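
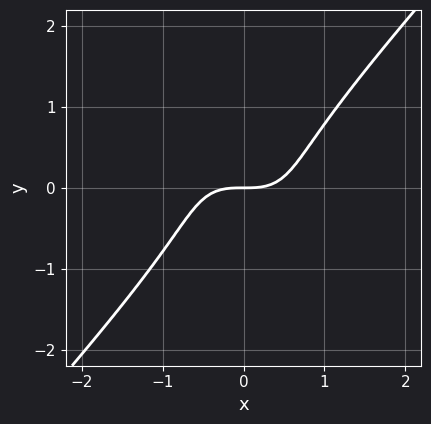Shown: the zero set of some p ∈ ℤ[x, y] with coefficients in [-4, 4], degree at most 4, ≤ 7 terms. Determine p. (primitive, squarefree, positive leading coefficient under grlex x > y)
(a) The degree is 3 — a generic line meets the curve in up to 3 points.
(b) Reading off the gridlines: it meets the x-axis at x = 0 (among the integer gridlines); it crosses the y-axis at the gridline y = 0.
(c) Solving for integer coefficients yields p as stated.

3*x^3 + 2*x^2*y - 2*x*y^2 - 2*y^3 - 3*y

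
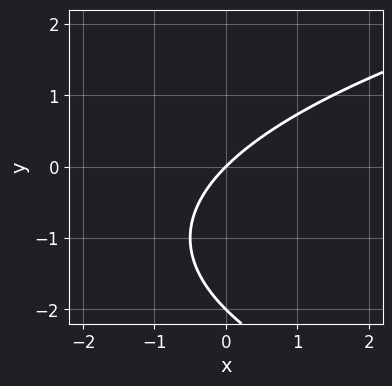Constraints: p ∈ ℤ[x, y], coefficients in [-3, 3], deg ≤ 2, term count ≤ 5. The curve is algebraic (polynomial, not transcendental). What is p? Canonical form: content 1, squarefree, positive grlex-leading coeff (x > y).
(a) Degree: a generic line meets the curve in up to 2 points, so deg p = 2.
(b) From the visible intercepts: one x-axis crossing is at x = 0; among the integer gridlines, it crosses the y-axis at y ∈ {-2, 0}.
(c) Putting this together gives p.

y^2 - 2*x + 2*y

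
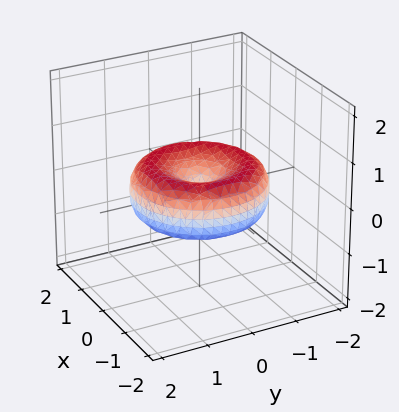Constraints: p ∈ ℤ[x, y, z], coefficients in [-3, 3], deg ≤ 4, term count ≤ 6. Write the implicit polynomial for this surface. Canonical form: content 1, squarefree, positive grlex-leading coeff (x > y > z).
x^4 + 2*x^2*y^2 + y^4 - 2*x^2 - 2*y^2 + 3*z^2

Degree: the shape is more complex than any degree-3 surface, so deg p = 4.
Symmetry: the z-axis is an axis of rotation, so x and y enter only as x² + y².
Reading off the gridlines: a circular section at z = 0 has radius between 1 and 2; it crosses the y-axis at the gridline y = 0; it meets the z-axis at z = 0 (among the integer gridlines).
The integer polynomial consistent with all of this is the stated p.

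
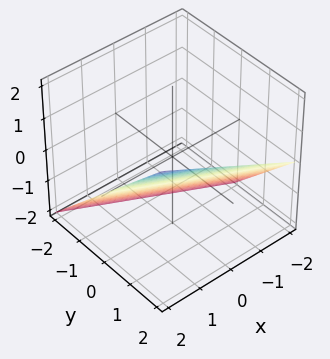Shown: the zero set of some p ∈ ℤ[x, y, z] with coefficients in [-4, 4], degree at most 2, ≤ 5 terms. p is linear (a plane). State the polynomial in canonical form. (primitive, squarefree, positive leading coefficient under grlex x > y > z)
Degree: the surface is flat (a plane), so deg p = 1.
From the axis intercepts and sections: it meets the y-axis at y = 1 (among the integer gridlines); one z-axis crossing is at z = -1; it meets the x-axis at x = 2 (among the integer gridlines).
Matching integer coefficients to the picture gives p.

x + 2*y - 2*z - 2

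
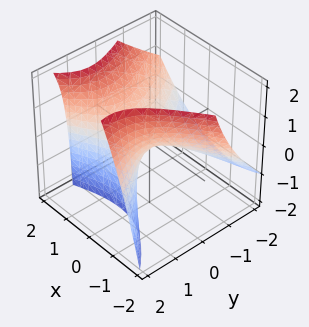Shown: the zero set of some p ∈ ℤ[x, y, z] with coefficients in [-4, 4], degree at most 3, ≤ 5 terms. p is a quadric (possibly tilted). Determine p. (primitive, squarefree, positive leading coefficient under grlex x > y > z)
2*x^2 - 2*x*y - 2*y^2 + 3*y*z - 3*z

1. The degree is 2 — a generic line meets the surface in up to 2 points.
2. Observable constraints: it crosses the y-axis at the gridline y = 0; one z-axis crossing is at z = 0.
3. Matching integer coefficients to the picture gives p.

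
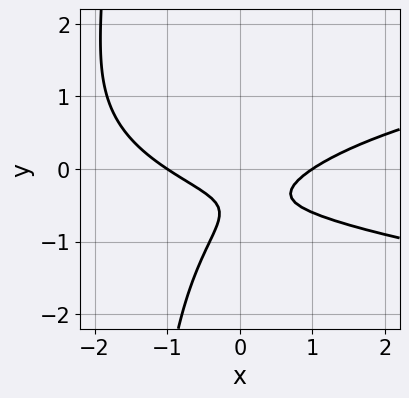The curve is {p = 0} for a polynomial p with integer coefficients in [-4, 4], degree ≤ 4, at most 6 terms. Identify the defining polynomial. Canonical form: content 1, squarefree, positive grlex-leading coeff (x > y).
(a) deg p = 3.
(b) From the axis intercepts and sections: it misses every integer gridline on the y-axis; among the integer gridlines, it crosses the x-axis at x ∈ {-1, 1}.
(c) Together with the visible shape, these determine p as stated.

2*x*y^2 - x^2 + 3*y^2 + 3*y + 1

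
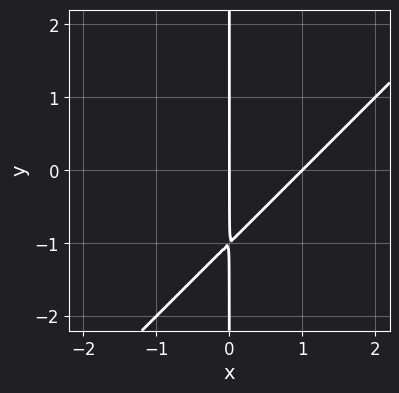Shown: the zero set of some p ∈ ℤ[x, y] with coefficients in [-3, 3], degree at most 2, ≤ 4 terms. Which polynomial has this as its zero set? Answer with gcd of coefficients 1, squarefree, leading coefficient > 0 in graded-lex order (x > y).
The degree is 2 — no degree-1 curve has this shape.
Observable constraints: the x-axis gridline crossings are at x ∈ {0, 1}; the visible y-axis segment lies entirely on the curve.
Together with the visible shape, these determine p as stated.

x^2 - x*y - x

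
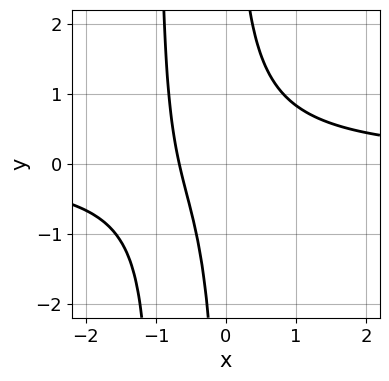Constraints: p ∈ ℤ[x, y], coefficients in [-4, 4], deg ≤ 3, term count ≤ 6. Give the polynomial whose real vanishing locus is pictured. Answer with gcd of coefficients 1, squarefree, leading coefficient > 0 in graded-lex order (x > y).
3*x^2*y + 3*x*y - 3*x - 2

1. deg p = 3. No degree-2 curve has this shape.
2. From the axis intercepts and sections: no y-intercept at any integer in the box.
3. Matching integer coefficients to the picture gives p.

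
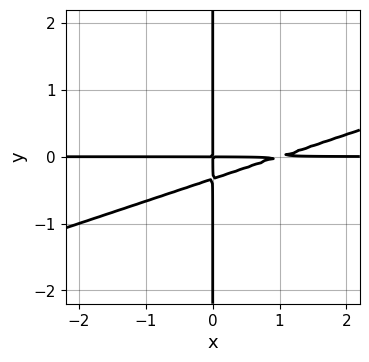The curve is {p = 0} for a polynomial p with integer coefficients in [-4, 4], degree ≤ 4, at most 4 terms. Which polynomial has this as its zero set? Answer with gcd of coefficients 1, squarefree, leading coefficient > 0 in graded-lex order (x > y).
First, the degree is 3 — a generic line meets the curve in up to 3 points.
Then, reading off the gridlines: the visible y-axis segment lies entirely on the curve; every point of the x-axis in the box is on the curve.
Finally, assembling these constraints gives the stated polynomial.

x^2*y - 3*x*y^2 - x*y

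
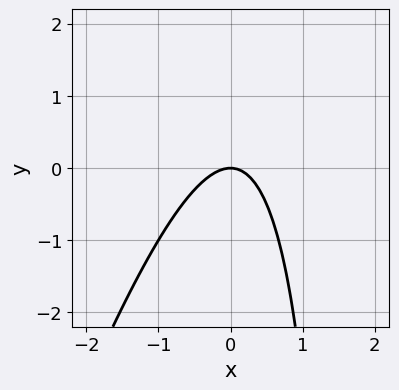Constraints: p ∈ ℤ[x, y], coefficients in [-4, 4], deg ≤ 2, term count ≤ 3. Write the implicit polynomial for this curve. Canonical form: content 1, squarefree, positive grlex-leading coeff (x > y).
3*x^2 - x*y + 2*y

Degree: a generic line meets the curve in up to 2 points, so deg p = 2.
From the axis intercepts and sections: one y-axis crossing is at y = 0; it meets the x-axis at x = 0 (among the integer gridlines).
The integer polynomial consistent with all of this is the stated p.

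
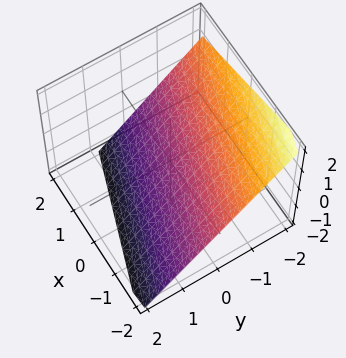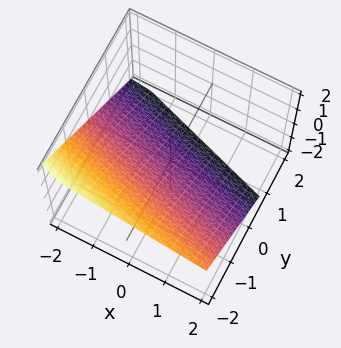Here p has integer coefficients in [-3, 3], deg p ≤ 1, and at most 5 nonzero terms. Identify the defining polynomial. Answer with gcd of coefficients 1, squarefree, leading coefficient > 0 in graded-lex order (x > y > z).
(a) deg p = 1. The surface is flat (a plane).
(b) From the axis intercepts and sections: it crosses the x-axis at the gridline x = -2.
(c) Fitting integer coefficients to these (and the overall shape) gives p.

x + 3*y + 3*z + 2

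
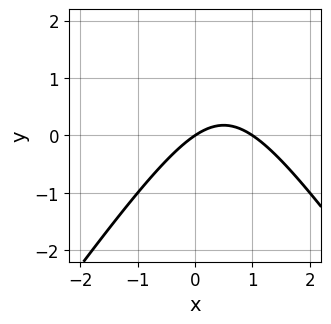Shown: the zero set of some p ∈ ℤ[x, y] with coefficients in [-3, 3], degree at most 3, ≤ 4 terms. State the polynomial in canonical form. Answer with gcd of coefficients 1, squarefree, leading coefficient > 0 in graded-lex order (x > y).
2*x^2 - y^2 - 2*x + 3*y

(a) Degree: the shape is more complex than any degree-1 curve, so deg p = 2.
(b) Observable constraints: it meets the y-axis at y = 0 (among the integer gridlines); the x-axis gridline crossings are at x ∈ {0, 1}.
(c) Together with the visible shape, these determine p as stated.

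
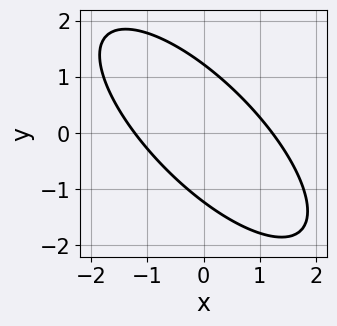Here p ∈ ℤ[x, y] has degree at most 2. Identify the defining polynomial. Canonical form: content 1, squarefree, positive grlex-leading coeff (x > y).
(a) The degree is 2 — the shape is more complex than any degree-1 curve.
(b) Solving for integer coefficients yields p as stated.

2*x^2 + 3*x*y + 2*y^2 - 3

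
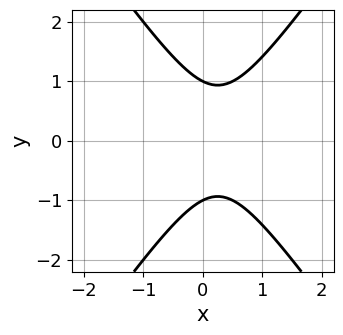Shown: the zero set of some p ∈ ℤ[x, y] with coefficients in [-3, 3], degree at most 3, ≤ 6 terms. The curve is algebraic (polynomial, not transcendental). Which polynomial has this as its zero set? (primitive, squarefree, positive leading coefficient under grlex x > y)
1. The degree is 2 — the shape is more complex than any degree-1 curve.
2. Symmetries: it's symmetric under y → −y, forcing even powers of y.
3. Against the integer gridlines: no x-intercept at any integer in the box; the y-axis gridline crossings are at y ∈ {-1, 1}.
4. Fitting integer coefficients to these (and the overall shape) gives p.

2*x^2 - y^2 - x + 1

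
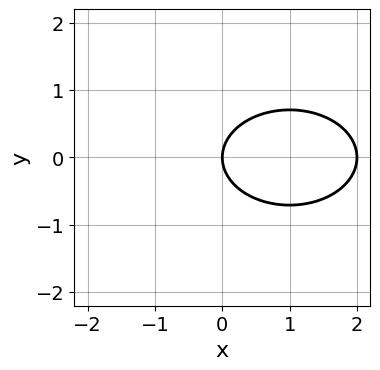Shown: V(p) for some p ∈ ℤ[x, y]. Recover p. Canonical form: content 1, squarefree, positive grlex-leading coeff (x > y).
x^2 + 2*y^2 - 2*x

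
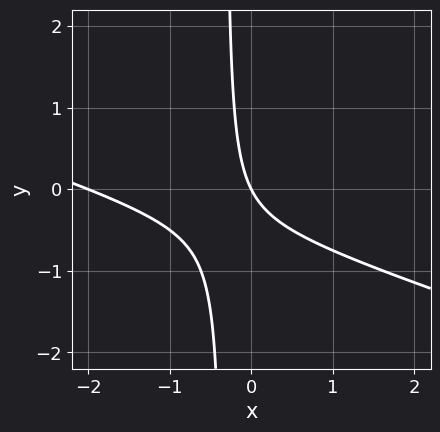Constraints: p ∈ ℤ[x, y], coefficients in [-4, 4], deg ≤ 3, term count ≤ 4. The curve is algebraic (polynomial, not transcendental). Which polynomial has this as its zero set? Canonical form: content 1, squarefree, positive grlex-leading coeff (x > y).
x^2 + 3*x*y + 2*x + y

1. deg p = 2. A generic line meets the curve in up to 2 points.
2. Observable constraints: the x-axis gridline crossings are at x ∈ {-2, 0}; one y-axis crossing is at y = 0.
3. Putting this together gives p.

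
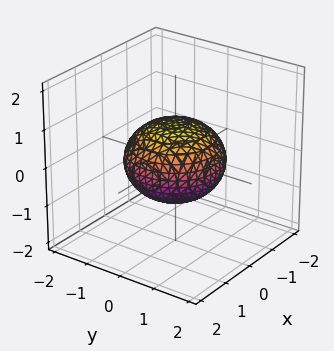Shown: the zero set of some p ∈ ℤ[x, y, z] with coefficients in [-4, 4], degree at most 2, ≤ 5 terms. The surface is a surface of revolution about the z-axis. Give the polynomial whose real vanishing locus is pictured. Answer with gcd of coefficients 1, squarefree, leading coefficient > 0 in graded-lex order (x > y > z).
2*x^2 + 2*y^2 + 3*z^2 - 3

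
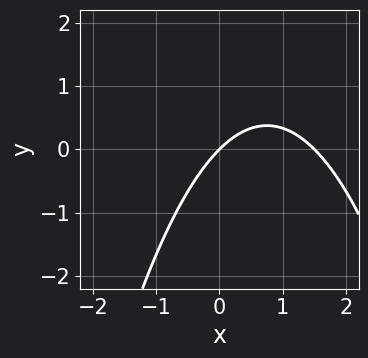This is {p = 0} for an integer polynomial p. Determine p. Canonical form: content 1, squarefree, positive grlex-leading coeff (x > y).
First, deg p = 2. A generic line meets the curve in up to 2 points.
Then, against the integer gridlines: it meets the x-axis at x = 0 (among the integer gridlines); one y-axis crossing is at y = 0.
Finally, the integer polynomial consistent with all of this is the stated p.

2*x^2 - 3*x + 3*y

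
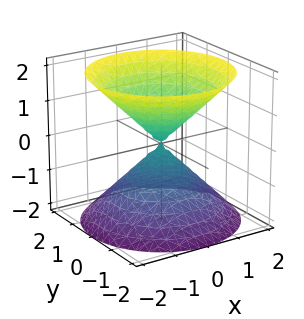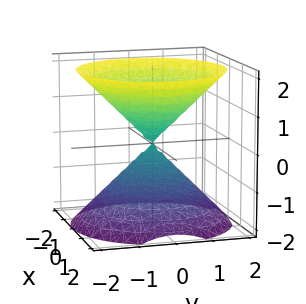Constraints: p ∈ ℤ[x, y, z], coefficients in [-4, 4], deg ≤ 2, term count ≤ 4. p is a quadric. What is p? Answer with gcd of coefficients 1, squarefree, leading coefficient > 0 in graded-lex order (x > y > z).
I count 2 distinct pieces.
deg p = 2.
Symmetries: mirror symmetry z ↦ −z ⇒ only even powers of z; every cross-section ⟂ z is a circle, so x, y appear only via x² + y².
From the axis intercepts and sections: one z-axis crossing is at z = 0; it crosses the y-axis at the gridline y = 0; a circular section at z = 1 has radius exactly 1.
Solving for integer coefficients yields p as stated.

x^2 + y^2 - z^2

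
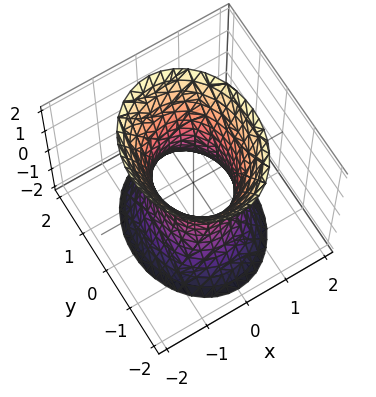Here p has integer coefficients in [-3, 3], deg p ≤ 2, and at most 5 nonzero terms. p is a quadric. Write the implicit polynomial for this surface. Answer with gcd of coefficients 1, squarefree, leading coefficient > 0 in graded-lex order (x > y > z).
(a) The degree is 2 — an hourglass — one-sheet hyperboloid; a quadric.
(b) Symmetries: it's symmetric under y → −y, forcing even powers of y; mirror symmetry x ↦ −x ⇒ only even powers of x; it's symmetric under z → −z, forcing even powers of z.
(c) From the axis intercepts and sections: the y-axis gridline crossings are at y ∈ {-1, 1}; the surface avoids every integer z-axis point in the box.
(d) Putting this together gives p.

3*x^2 + 2*y^2 - z^2 - 2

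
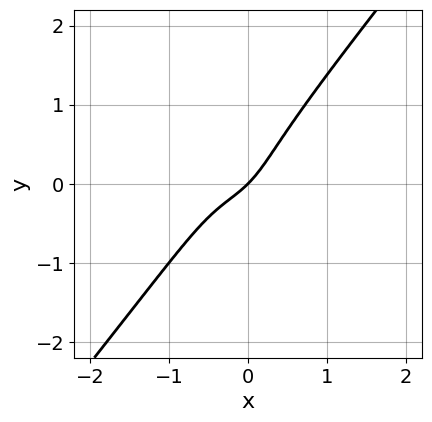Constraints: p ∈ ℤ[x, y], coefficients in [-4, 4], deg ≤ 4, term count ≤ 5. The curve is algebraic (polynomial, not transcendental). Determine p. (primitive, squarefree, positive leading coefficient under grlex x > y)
2*x^3 - y^3 + x^2 + x - y

First, the degree is 3 — a generic line meets the curve in up to 3 points.
Next, reading off the gridlines: it crosses the y-axis at the gridline y = 0; it meets the x-axis at x = 0 (among the integer gridlines).
Finally, assembling these constraints gives the stated polynomial.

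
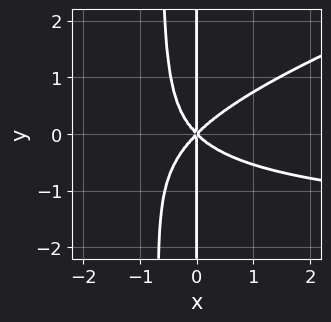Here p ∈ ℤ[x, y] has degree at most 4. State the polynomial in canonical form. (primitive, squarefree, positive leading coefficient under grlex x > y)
The degree is 4 — no degree-3 curve has this shape.
Observable constraints: the visible y-axis segment lies entirely on the curve; it meets the x-axis at x = 0 (among the integer gridlines).
Together with the visible shape, these determine p as stated.

x^3*y - 3*x^2*y^2 + 2*x^3 - 2*x*y^2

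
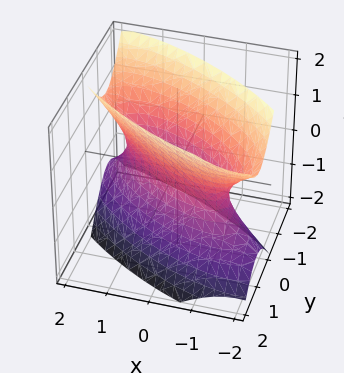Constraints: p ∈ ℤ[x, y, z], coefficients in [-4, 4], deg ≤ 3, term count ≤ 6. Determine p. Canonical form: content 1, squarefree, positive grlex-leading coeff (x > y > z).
x^2 + 2*x*y + 2*y^2 - z^2 - 1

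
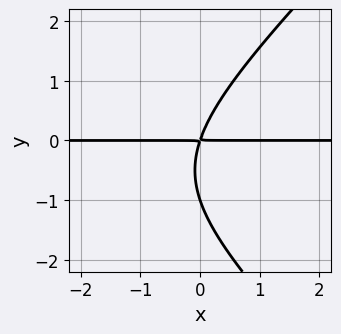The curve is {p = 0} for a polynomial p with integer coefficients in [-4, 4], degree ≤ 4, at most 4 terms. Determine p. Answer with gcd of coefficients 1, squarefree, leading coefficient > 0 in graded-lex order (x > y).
1. deg p = 3.
2. Checking where it meets the axes: every point of the x-axis in the box is on the curve; it meets the y-axis at y = -1 (among the integer gridlines).
3. Assembling these constraints gives the stated polynomial.

x^2*y - y^3 + 3*x*y - y^2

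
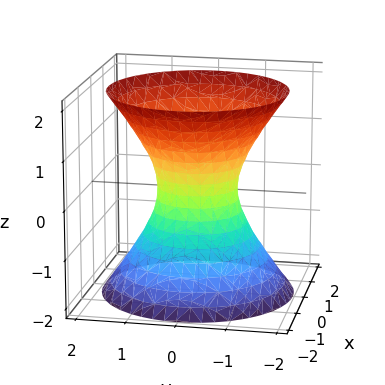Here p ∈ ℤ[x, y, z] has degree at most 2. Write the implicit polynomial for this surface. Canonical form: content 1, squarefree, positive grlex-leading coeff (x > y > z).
3*x^2 + 3*y^2 - 2*z^2 - 2

First, degree: an hourglass — one-sheet hyperboloid; a quadric, so deg p = 2.
Next, symmetries: the z ↦ −z reflection is a symmetry, so z appears only in even powers; rotational symmetry about the z-axis ⇒ p depends on x, y only through x² + y².
Then, reading off the gridlines: a circular section at z = -1 has radius between 1 and 2; it misses every integer gridline on the z-axis.
Finally, together with the visible shape, these determine p as stated.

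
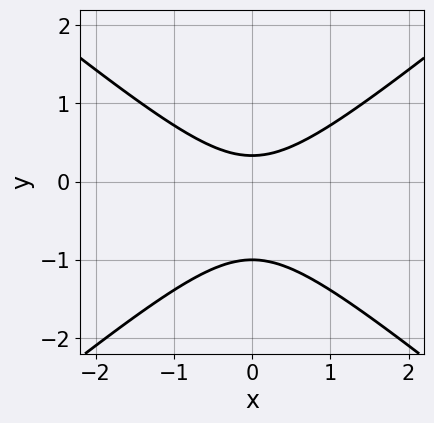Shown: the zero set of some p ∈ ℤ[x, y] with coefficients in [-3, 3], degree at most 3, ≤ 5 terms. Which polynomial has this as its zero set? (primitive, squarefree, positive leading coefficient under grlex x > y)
2*x^2 - 3*y^2 - 2*y + 1

(a) Degree: the shape is more complex than any degree-1 curve, so deg p = 2.
(b) Symmetries: mirror symmetry x ↦ −x ⇒ only even powers of x.
(c) Reading off the gridlines: it crosses the y-axis at the gridline y = -1; no x-intercept at any integer in the box.
(d) Assembling these constraints gives the stated polynomial.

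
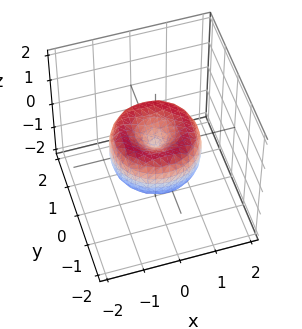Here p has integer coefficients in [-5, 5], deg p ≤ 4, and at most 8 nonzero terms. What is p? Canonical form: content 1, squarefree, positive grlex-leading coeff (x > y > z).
deg p = 4. A generic line meets the surface in up to 4 points.
By symmetry, every cross-section ⟂ z is a circle, so x, y appear only via x² + y².
Reading off the gridlines: it crosses the x-axis at the gridline x = 0; it meets the y-axis at y = 0 (among the integer gridlines); a circular section at z = 0 has radius between 1 and 2; it crosses the z-axis at the gridline z = 0.
The integer polynomial consistent with all of this is the stated p.

2*x^4 + 4*x^2*y^2 + 2*y^4 - 3*x^2 - 3*y^2 + 2*z^2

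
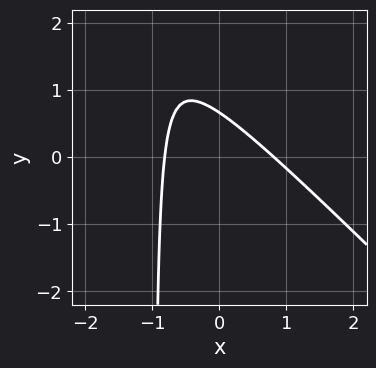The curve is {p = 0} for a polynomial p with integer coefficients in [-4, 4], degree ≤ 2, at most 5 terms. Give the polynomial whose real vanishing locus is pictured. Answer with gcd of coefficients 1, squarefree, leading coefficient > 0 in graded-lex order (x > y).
(a) The degree is 2 — no degree-1 curve has this shape.
(b) Matching integer coefficients to the picture gives p.

3*x^2 + 3*x*y + 3*y - 2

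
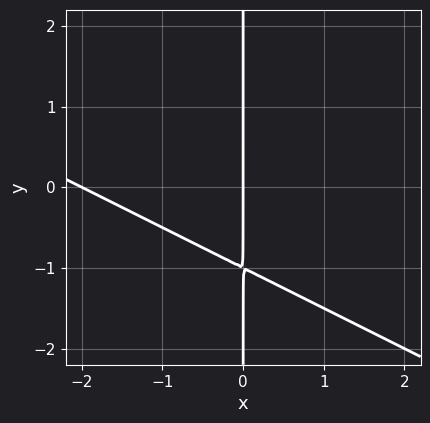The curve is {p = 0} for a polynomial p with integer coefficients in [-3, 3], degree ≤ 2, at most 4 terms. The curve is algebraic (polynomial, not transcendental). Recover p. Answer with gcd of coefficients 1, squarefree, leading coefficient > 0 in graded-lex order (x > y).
x^2 + 2*x*y + 2*x

(a) Degree: no degree-1 curve has this shape, so deg p = 2.
(b) Against the integer gridlines: the visible y-axis segment lies entirely on the curve; among the integer gridlines, it crosses the x-axis at x ∈ {-2, 0}.
(c) Putting this together gives p.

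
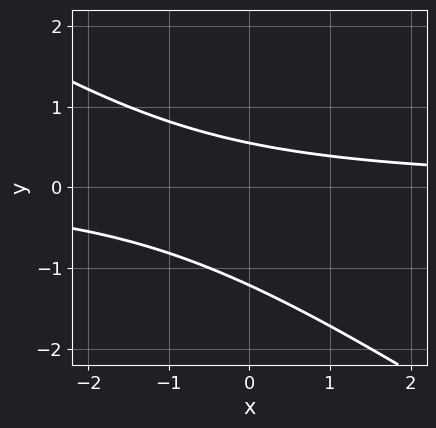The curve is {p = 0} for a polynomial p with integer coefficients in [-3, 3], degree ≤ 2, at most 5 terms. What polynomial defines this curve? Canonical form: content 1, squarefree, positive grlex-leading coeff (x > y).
2*x*y + 3*y^2 + 2*y - 2

First, degree: the shape is more complex than any degree-1 curve, so deg p = 2.
Then, against the integer gridlines: no x-intercept at any integer in the box.
Finally, together with the visible shape, these determine p as stated.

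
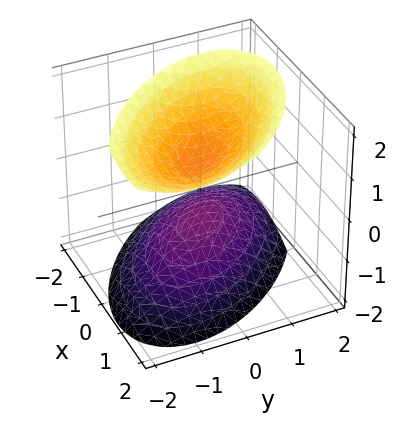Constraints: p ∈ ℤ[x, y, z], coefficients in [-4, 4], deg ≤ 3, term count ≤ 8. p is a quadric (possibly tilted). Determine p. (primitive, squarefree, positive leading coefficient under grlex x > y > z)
3*x^2 + 3*x*y - x*z + 3*y^2 - 3*z^2 + 2

1. There are 2 components. They look like related sheets of one shape, so recover p as a whole.
2. The degree is 2 — no degree-1 surface has this shape.
3. Checking where it meets the axes: it misses every integer gridline on the y-axis; no x-intercept at any integer in the box.
4. Solving for integer coefficients yields p as stated.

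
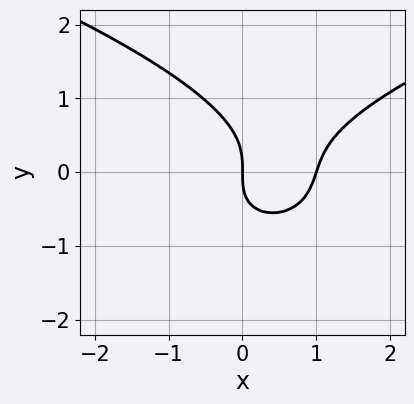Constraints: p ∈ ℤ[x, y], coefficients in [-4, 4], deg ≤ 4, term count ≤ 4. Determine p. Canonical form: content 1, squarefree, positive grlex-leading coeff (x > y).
3*y^3 - 3*x^2 + x*y + 3*x

First, the degree is 3 — no degree-2 curve has this shape.
Next, from the visible intercepts: among the integer gridlines, it crosses the x-axis at x ∈ {0, 1}; it crosses the y-axis at the gridline y = 0.
Finally, assembling these constraints gives the stated polynomial.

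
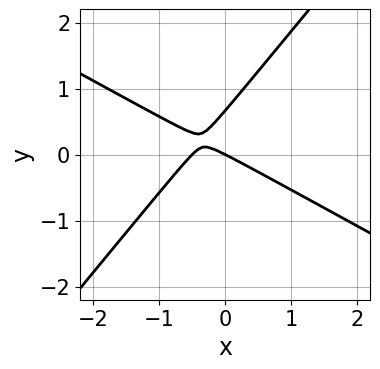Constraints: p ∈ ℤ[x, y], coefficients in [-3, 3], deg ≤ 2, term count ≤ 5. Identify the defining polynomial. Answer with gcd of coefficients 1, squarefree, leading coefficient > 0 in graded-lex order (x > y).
2*x^2 + 2*x*y - 3*y^2 + x + 2*y

(a) The degree is 2 — a generic line meets the curve in up to 2 points.
(b) Observable constraints: it meets the y-axis at y = 0 (among the integer gridlines); it meets the x-axis at x = 0 (among the integer gridlines).
(c) The integer polynomial consistent with all of this is the stated p.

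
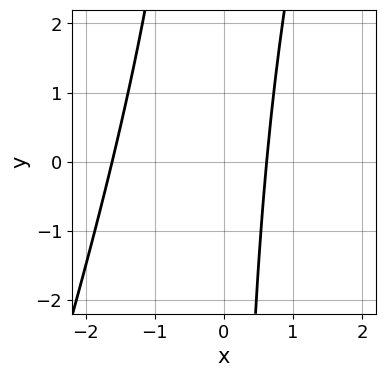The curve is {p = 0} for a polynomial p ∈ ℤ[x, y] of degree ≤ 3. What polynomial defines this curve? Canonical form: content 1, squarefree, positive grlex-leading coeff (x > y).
3*x^2 - x*y + 3*x - 3

First, degree: no degree-1 curve has this shape, so deg p = 2.
Then, from the visible intercepts: the curve avoids every integer y-axis point in the box.
Finally, putting this together gives p.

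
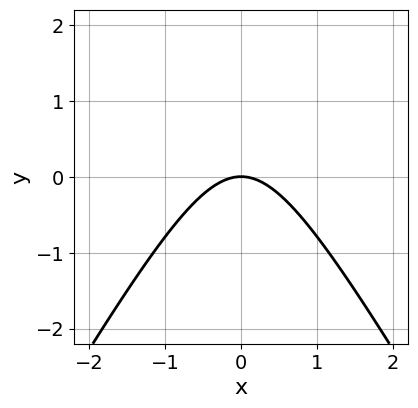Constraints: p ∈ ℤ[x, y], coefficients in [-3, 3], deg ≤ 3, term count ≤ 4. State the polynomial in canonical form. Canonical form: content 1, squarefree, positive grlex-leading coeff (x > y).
1. Degree: no degree-1 curve has this shape, so deg p = 2.
2. Symmetries: mirror symmetry x ↦ −x ⇒ only even powers of x.
3. Observable constraints: it meets the y-axis at y = 0 (among the integer gridlines); it crosses the x-axis at the gridline x = 0.
4. These observations pin down the coefficients.

3*x^2 - y^2 + 3*y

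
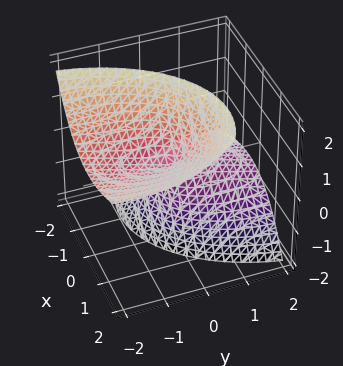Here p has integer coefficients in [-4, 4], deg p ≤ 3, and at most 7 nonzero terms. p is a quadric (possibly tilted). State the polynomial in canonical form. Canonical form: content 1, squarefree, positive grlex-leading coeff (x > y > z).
2*x^2 - 2*x*z + y^2 + 3*y*z - z^2

1. I count 2 distinct pieces. Treating them together as one polynomial.
2. Degree: no degree-1 surface has this shape, so deg p = 2.
3. From the visible intercepts: one z-axis crossing is at z = 0; one x-axis crossing is at x = 0; it meets the y-axis at y = 0 (among the integer gridlines).
4. The integer polynomial consistent with all of this is the stated p.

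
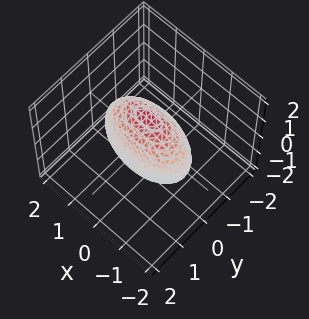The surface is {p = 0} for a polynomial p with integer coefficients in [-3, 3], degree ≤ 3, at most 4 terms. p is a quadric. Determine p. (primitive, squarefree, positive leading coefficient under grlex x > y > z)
x^2 + 3*y^2 + z^2 - 2

First, degree: a closed, bounded, convex surface; a quadric, so deg p = 2.
Then, symmetries: it's symmetric under y → −y, forcing even powers of y; the x ↦ −x reflection is a symmetry, so x appears only in even powers; mirror symmetry z ↦ −z ⇒ only even powers of z.
Finally, putting this together gives p.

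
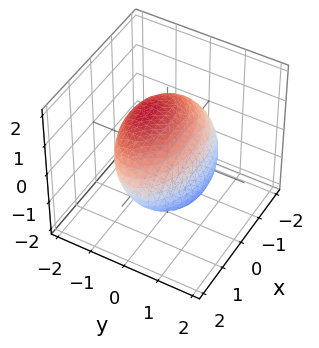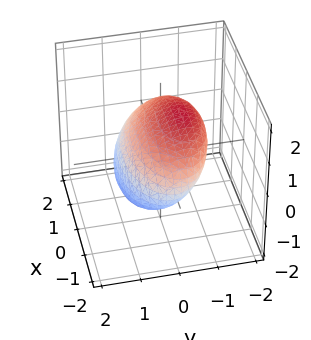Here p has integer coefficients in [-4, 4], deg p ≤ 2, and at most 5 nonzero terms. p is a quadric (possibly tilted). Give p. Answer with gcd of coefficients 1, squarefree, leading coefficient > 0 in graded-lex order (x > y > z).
x^2 + 3*y^2 + 3*y*z + 3*z^2 - 3

(a) deg p = 2. No degree-1 surface has this shape.
(b) Observable constraints: the z-axis gridline crossings are at z ∈ {-1, 1}; the y-axis gridline crossings are at y ∈ {-1, 1}.
(c) Together with the visible shape, these determine p as stated.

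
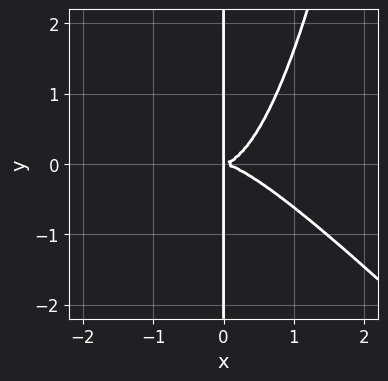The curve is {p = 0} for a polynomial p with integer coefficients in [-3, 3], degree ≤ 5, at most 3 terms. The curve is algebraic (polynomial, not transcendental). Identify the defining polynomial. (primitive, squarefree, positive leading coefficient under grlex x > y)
(a) deg p = 4. No degree-3 curve has this shape.
(b) Observable constraints: the visible y-axis segment lies entirely on the curve.
(c) These observations pin down the coefficients.

x^4 + x^3*y - x*y^2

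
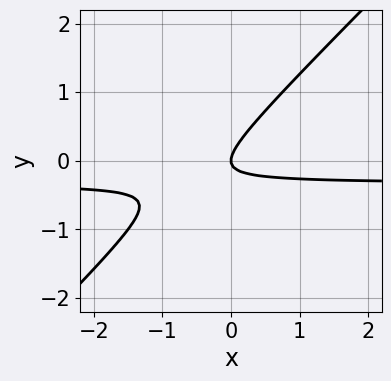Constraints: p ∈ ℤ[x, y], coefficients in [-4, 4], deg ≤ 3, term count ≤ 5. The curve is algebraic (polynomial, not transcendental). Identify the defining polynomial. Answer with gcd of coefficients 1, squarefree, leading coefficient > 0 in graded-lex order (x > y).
3*x*y - 3*y^2 + x

The degree is 2 — no degree-1 curve has this shape.
Against the integer gridlines: it meets the x-axis at x = 0 (among the integer gridlines); it crosses the y-axis at the gridline y = 0.
Solving for integer coefficients yields p as stated.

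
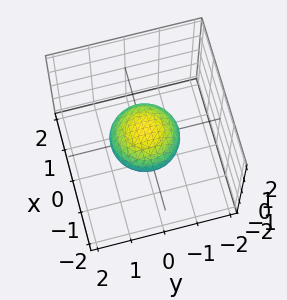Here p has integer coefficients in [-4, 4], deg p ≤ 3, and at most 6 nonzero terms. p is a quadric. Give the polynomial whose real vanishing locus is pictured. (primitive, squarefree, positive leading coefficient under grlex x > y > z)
x^2 + y^2 + 2*z^2 - 1

The degree is 2 — bounded and convex; a quadric.
Symmetries: the z ↦ −z reflection is a symmetry, so z appears only in even powers; rotational symmetry about the z-axis ⇒ p depends on x, y only through x² + y².
Checking where it meets the axes: the x-axis gridline crossings are at x ∈ {-1, 1}; a circular section at z = 0 has radius exactly 1; among the integer gridlines, it crosses the y-axis at y ∈ {-1, 1}.
The integer polynomial consistent with all of this is the stated p.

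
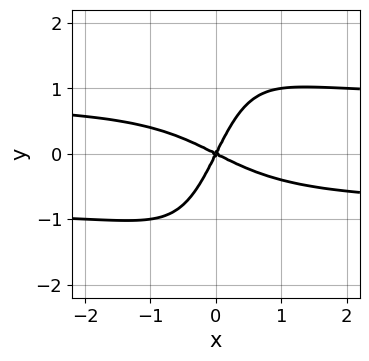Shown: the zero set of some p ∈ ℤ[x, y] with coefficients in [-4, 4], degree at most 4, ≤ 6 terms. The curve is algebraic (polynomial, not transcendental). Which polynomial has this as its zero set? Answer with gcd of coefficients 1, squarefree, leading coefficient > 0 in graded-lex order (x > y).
1. deg p = 4. No degree-3 curve has this shape.
2. Reading off the gridlines: one x-axis crossing is at x = 0; one y-axis crossing is at y = 0.
3. Together with the visible shape, these determine p as stated.

3*x^2*y^2 - 2*x^2 - 3*x*y + 2*y^2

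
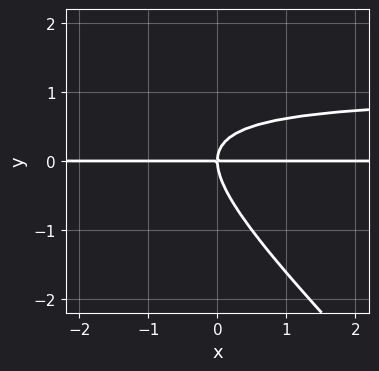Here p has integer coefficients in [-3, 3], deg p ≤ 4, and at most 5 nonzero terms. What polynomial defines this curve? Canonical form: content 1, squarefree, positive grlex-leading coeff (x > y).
1. Degree: the shape is more complex than any degree-2 curve, so deg p = 3.
2. Reading off the gridlines: the visible x-axis segment lies entirely on the curve; it meets the y-axis at y = 0 (among the integer gridlines).
3. Matching integer coefficients to the picture gives p.

x*y^2 + y^3 - x*y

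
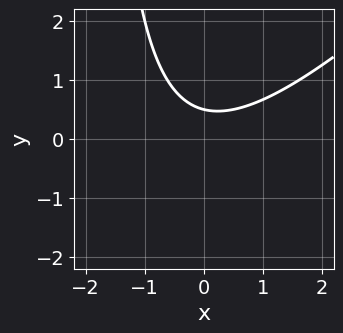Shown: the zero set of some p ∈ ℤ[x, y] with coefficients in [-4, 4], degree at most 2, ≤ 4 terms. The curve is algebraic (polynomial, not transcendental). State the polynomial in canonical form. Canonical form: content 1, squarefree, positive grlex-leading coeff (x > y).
(a) Degree: no degree-1 curve has this shape, so deg p = 2.
(b) Checking where it meets the axes: it misses every integer gridline on the x-axis.
(c) Assembling these constraints gives the stated polynomial.

x^2 - x*y - 2*y + 1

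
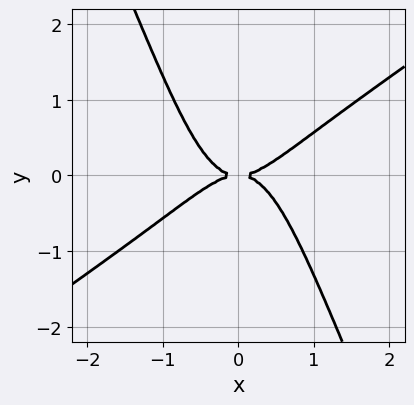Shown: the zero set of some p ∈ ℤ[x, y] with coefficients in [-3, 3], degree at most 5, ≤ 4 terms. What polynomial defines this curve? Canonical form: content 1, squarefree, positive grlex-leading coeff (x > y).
3*x^4 - 3*x^3*y - 2*x^2*y^2 - 2*y^2

The degree is 4 — no degree-3 curve has this shape.
From the axis intercepts and sections: one x-axis crossing is at x = 0; it meets the y-axis at y = 0 (among the integer gridlines).
Assembling these constraints gives the stated polynomial.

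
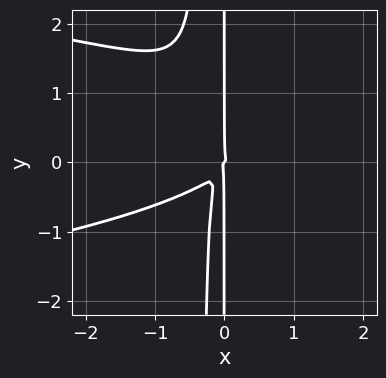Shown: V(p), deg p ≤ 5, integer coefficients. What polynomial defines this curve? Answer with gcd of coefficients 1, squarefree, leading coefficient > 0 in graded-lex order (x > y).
3*x^2*y^2 + 2*x^3 - 2*x^2*y + x*y^2

(a) deg p = 4. The shape is more complex than any degree-3 curve.
(b) Reading off the gridlines: one x-axis crossing is at x = 0; the visible y-axis segment lies entirely on the curve.
(c) Assembling these constraints gives the stated polynomial.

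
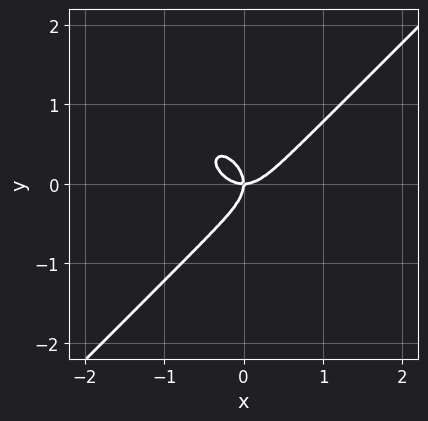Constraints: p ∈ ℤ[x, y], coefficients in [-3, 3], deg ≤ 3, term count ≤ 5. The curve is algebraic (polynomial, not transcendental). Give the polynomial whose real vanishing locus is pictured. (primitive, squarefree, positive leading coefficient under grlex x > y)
3*x^3 - 3*y^3 - 2*x*y

(a) The degree is 3 — a generic line meets the curve in up to 3 points.
(b) Reading off the gridlines: one y-axis crossing is at y = 0; it meets the x-axis at x = 0 (among the integer gridlines).
(c) Fitting integer coefficients to these (and the overall shape) gives p.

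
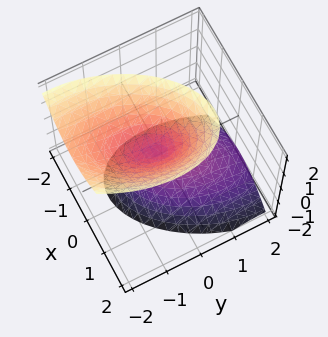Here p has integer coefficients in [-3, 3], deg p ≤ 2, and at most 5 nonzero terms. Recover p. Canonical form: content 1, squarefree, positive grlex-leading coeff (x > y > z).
2*x^2 - x*y + y^2 + y*z - z^2

There are 2 components. They look like related sheets of one shape, so recover p as a whole.
Degree: no degree-1 surface has this shape, so deg p = 2.
Against the integer gridlines: one y-axis crossing is at y = 0; it crosses the x-axis at the gridline x = 0.
Together with the visible shape, these determine p as stated.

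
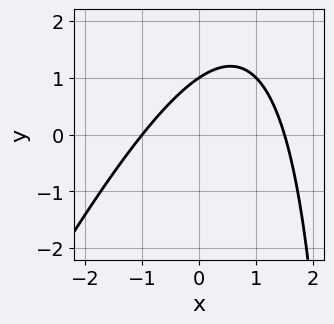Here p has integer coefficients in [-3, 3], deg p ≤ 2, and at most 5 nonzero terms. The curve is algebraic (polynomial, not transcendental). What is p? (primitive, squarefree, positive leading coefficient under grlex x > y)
2*x^2 - x*y - x + 3*y - 3

1. The degree is 2 — a generic line meets the curve in up to 2 points.
2. From the visible intercepts: it meets the x-axis at x = -1 (among the integer gridlines); one y-axis crossing is at y = 1.
3. Assembling these constraints gives the stated polynomial.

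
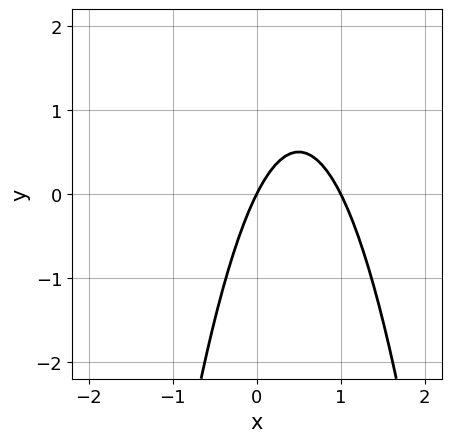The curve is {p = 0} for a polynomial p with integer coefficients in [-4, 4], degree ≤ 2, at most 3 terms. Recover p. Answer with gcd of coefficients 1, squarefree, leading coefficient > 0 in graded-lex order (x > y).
(a) deg p = 2. No degree-1 curve has this shape.
(b) Checking where it meets the axes: it crosses the y-axis at the gridline y = 0; among the integer gridlines, it crosses the x-axis at x ∈ {0, 1}.
(c) These observations pin down the coefficients.

2*x^2 - 2*x + y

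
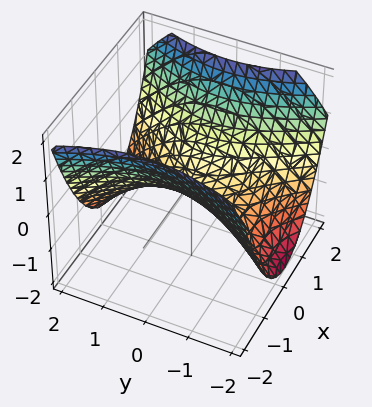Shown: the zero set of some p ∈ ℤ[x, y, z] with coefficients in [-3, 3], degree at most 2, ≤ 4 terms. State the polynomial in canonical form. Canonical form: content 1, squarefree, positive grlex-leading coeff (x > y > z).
1. deg p = 2.
2. Symmetries: mirror symmetry x ↦ −x ⇒ only even powers of x; the y ↦ −y reflection is a symmetry, so y appears only in even powers.
3. Reading off the gridlines: one x-axis crossing is at x = 0; it crosses the y-axis at the gridline y = 0; one z-axis crossing is at z = 0.
4. Solving for integer coefficients yields p as stated.

2*x^2 - y^2 - 3*z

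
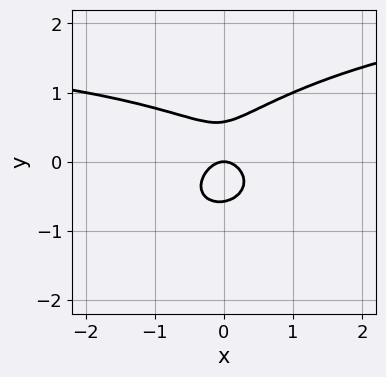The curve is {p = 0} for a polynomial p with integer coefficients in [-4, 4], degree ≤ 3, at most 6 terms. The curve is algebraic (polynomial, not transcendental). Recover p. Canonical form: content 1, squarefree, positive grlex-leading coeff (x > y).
x^2*y - x*y^2 + 3*y^3 - 2*x^2 - y

The degree is 3 — no degree-2 curve has this shape.
Against the integer gridlines: one x-axis crossing is at x = 0; it crosses the y-axis at the gridline y = 0.
Together with the visible shape, these determine p as stated.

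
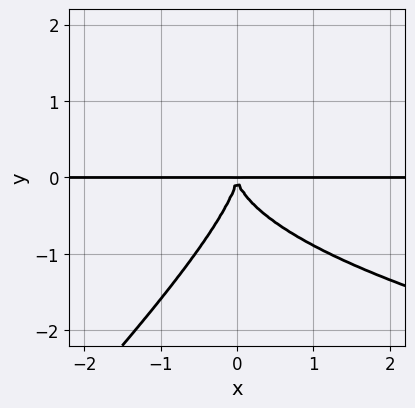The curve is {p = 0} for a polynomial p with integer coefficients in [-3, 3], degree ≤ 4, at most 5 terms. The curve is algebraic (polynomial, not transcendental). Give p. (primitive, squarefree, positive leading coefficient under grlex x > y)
The degree is 4 — no degree-3 curve has this shape.
Against the integer gridlines: every point of the x-axis in the box is on the curve.
Matching integer coefficients to the picture gives p.

2*x*y^3 - 2*y^4 - 3*x^2*y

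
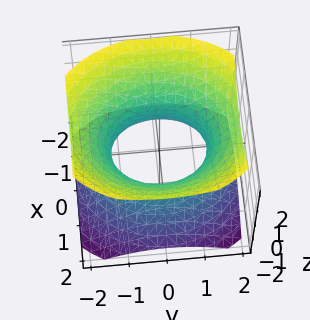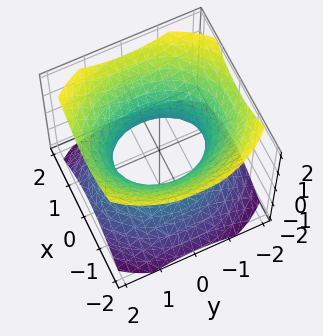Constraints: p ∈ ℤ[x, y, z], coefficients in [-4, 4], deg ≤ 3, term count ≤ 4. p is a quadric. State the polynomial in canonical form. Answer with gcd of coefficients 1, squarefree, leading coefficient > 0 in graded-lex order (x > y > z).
(a) deg p = 2. One connected sheet with a waist; a quadric.
(b) Symmetries: it's symmetric under z → −z, forcing even powers of z; it's symmetric under y → −y, forcing even powers of y; mirror symmetry x ↦ −x ⇒ only even powers of x.
(c) From the axis intercepts and sections: the x-axis gridline crossings are at x ∈ {-1, 1}; it misses every integer gridline on the z-axis.
(d) The integer polynomial consistent with all of this is the stated p.

3*x^2 + 2*y^2 - 3*z^2 - 3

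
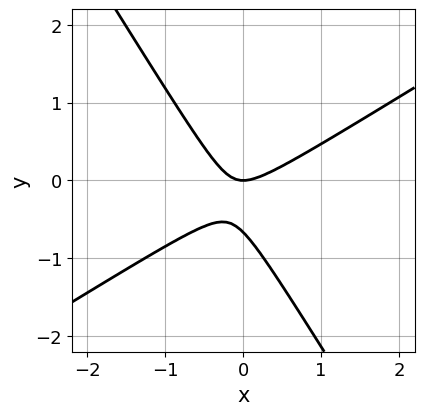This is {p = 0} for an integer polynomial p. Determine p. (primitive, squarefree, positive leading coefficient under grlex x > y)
First, degree: the shape is more complex than any degree-1 curve, so deg p = 2.
Then, from the axis intercepts and sections: it meets the y-axis at y = 0 (among the integer gridlines); one x-axis crossing is at x = 0.
Finally, these observations pin down the coefficients.

3*x^2 - 3*x*y - 3*y^2 - 2*y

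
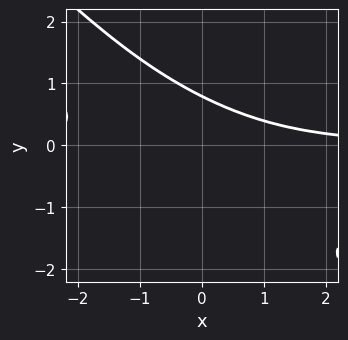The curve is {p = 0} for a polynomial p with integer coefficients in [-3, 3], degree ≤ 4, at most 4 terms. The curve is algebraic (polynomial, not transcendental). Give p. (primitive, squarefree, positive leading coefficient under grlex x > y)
x^2*y + 3*x*y^2 + 2*y^3 - 1

1. The degree is 3 — the shape is more complex than any degree-2 curve.
2. From the visible intercepts: the curve avoids every integer x-axis point in the box.
3. Putting this together gives p.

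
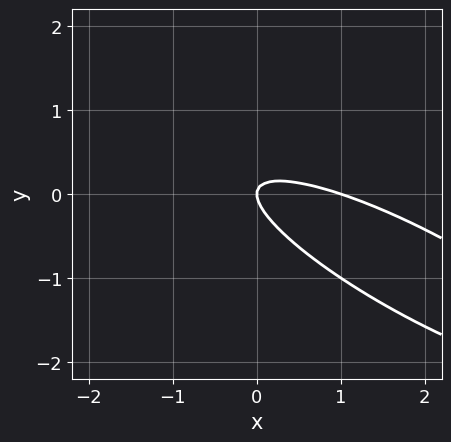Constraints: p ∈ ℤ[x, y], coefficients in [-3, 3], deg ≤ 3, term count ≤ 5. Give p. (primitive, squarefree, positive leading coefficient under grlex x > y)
x^2 + 3*x*y + 3*y^2 - x

(a) Degree: no degree-1 curve has this shape, so deg p = 2.
(b) From the visible intercepts: the x-axis gridline crossings are at x ∈ {0, 1}; it meets the y-axis at y = 0 (among the integer gridlines).
(c) The integer polynomial consistent with all of this is the stated p.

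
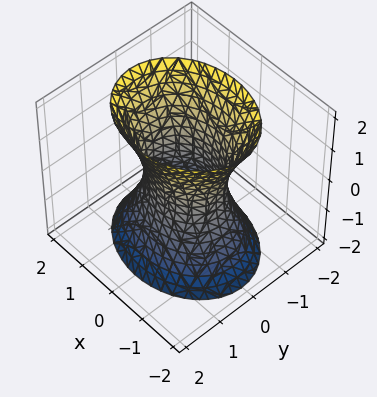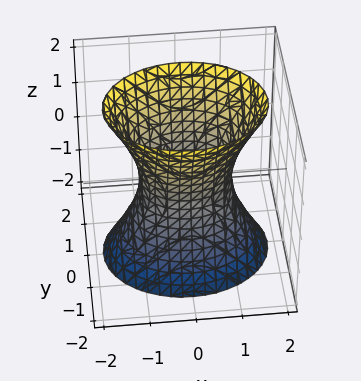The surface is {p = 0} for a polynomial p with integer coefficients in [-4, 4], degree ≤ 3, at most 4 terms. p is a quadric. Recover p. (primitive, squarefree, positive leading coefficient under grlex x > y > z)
2*x^2 + 3*y^2 - z^2 - 2

(a) deg p = 2.
(b) Symmetries: mirror symmetry z ↦ −z ⇒ only even powers of z; mirror symmetry x ↦ −x ⇒ only even powers of x; it's symmetric under y → −y, forcing even powers of y.
(c) Reading off the gridlines: the x-axis gridline crossings are at x ∈ {-1, 1}; no z-intercept at any integer in the box.
(d) Together with the visible shape, these determine p as stated.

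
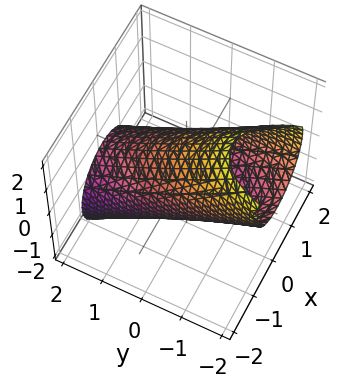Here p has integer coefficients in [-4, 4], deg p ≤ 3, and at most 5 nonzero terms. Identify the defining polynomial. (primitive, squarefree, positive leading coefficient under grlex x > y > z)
3*x^2 + y^2 + 3*y*z + 2*z^2 - 3

1. Degree: a generic line meets the surface in up to 2 points, so deg p = 2.
2. Checking where it meets the axes: among the integer gridlines, it crosses the x-axis at x ∈ {-1, 1}.
3. Together with the visible shape, these determine p as stated.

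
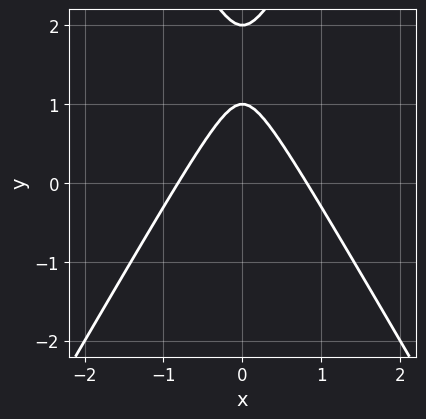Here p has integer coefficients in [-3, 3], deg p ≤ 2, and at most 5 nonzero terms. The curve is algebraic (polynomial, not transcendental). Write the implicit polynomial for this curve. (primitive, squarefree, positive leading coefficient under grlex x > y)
Degree: the shape is more complex than any degree-1 curve, so deg p = 2.
Symmetries: the x ↦ −x reflection is a symmetry, so x appears only in even powers.
Against the integer gridlines: among the integer gridlines, it crosses the y-axis at y ∈ {1, 2}.
These observations pin down the coefficients.

3*x^2 - y^2 + 3*y - 2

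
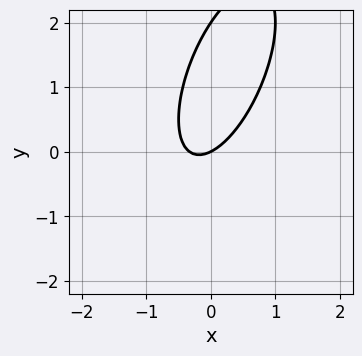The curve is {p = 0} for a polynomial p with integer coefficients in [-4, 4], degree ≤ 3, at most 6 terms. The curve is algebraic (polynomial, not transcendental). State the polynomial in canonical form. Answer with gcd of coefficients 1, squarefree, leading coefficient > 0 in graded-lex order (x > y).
3*x^2 - 2*x*y + y^2 + x - 2*y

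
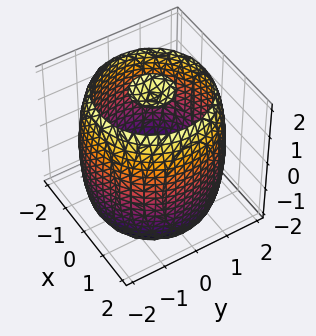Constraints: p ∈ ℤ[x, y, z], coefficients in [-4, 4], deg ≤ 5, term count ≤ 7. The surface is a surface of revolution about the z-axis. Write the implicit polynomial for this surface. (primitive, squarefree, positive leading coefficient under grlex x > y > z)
1. I count 3 distinct pieces.
2. deg p = 4.
3. Symmetries: the surface is invariant under rotation about z: p = q(x² + y², z).
4. Against the integer gridlines: a circular section at z = -1 has radius between 1 and 2.
5. Matching integer coefficients to the picture gives p.

x^4 + 2*x^2*y^2 + y^4 - 3*x^2 - 3*y^2 + z^2 - 3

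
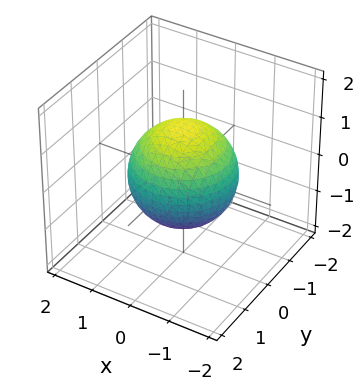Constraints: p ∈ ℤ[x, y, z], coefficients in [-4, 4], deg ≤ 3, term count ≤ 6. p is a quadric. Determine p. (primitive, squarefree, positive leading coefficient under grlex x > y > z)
1. Degree: bounded and convex; a quadric, so deg p = 2.
2. Symmetries: the z ↦ −z reflection is a symmetry, so z appears only in even powers; the z-axis is an axis of rotation, so x and y enter only as x² + y².
3. From the axis intercepts and sections: a circular section at z = 1 has radius between 0 and 1.
4. Assembling these constraints gives the stated polynomial.

2*x^2 + 2*y^2 + 2*z^2 - 3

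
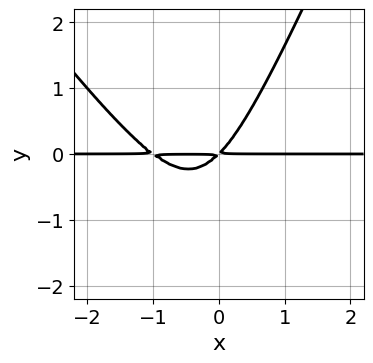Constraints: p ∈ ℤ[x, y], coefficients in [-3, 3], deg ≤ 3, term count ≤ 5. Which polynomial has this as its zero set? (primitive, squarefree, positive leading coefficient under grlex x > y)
3*x^2*y + x*y^2 - y^3 + 3*x*y - 3*y^2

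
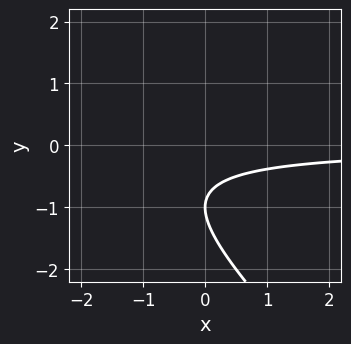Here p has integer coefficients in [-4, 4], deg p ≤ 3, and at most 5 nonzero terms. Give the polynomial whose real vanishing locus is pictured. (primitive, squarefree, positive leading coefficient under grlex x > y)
x*y + y^2 + 2*y + 1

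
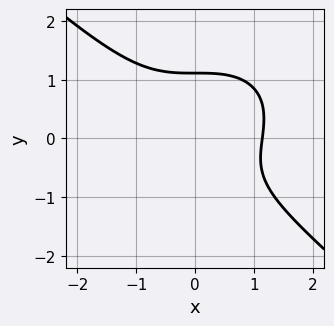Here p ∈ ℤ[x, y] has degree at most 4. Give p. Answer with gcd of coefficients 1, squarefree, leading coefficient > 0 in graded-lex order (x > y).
2*x^3 + 3*y^3 - y - 3

First, the degree is 3 — no degree-2 curve has this shape.
Finally, matching integer coefficients to the picture gives p.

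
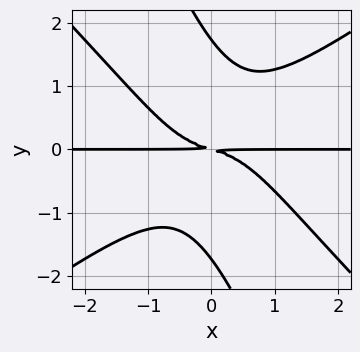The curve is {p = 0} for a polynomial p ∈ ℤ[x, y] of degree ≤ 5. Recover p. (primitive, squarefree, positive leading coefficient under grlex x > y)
The degree is 4 — a generic line meets the curve in up to 4 points.
From the axis intercepts and sections: every point of the x-axis in the box is on the curve.
Fitting integer coefficients to these (and the overall shape) gives p.

2*x^3*y - 3*x*y^3 - y^4 + x*y + 3*y^2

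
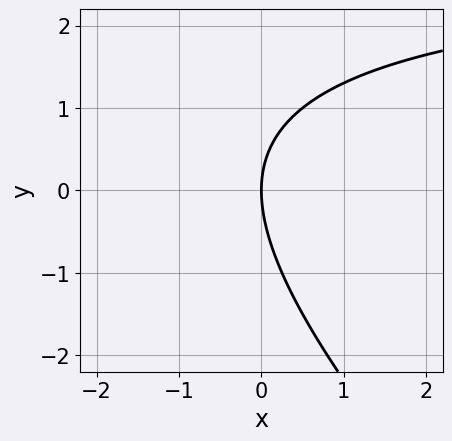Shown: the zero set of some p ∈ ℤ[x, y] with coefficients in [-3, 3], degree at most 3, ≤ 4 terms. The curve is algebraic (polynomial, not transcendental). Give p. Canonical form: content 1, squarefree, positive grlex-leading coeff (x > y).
x*y + y^2 - 3*x

First, deg p = 2. No degree-1 curve has this shape.
Then, against the integer gridlines: it meets the x-axis at x = 0 (among the integer gridlines); it meets the y-axis at y = 0 (among the integer gridlines).
Finally, these observations pin down the coefficients.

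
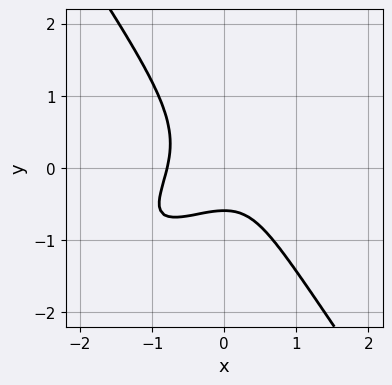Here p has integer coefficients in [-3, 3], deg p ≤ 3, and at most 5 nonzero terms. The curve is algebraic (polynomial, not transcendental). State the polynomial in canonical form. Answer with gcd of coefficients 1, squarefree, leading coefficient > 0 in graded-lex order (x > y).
2*x^3 - 3*x^2*y + 2*y^3 + y + 1

First, the degree is 3 — no degree-2 curve has this shape.
Finally, the integer polynomial consistent with all of this is the stated p.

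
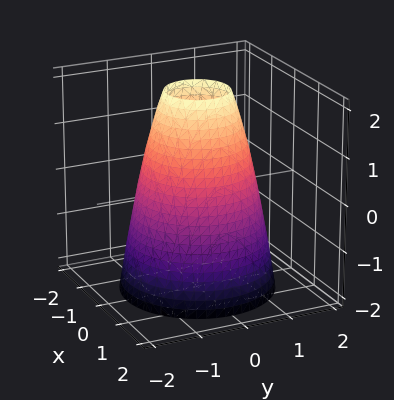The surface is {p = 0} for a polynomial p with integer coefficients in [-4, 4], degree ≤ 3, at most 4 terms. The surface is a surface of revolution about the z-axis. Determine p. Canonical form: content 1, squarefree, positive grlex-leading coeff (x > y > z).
(a) Degree: no degree-1 surface has this shape, so deg p = 2.
(b) Symmetries: the z-axis is an axis of rotation, so x and y enter only as x² + y².
(c) Reading off the gridlines: a circular section at z = -1 has radius between 1 and 2; it misses every integer gridline on the z-axis.
(d) Fitting integer coefficients to these (and the overall shape) gives p.

2*x^2 + 2*y^2 + z - 3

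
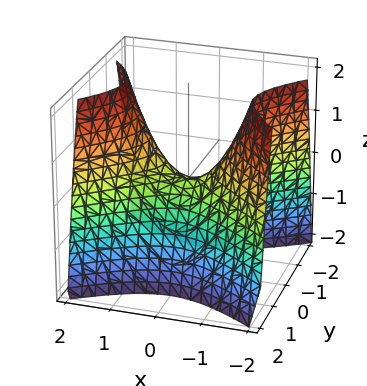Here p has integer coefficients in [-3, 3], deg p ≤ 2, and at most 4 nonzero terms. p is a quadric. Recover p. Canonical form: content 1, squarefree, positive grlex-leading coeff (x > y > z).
(a) The degree is 2 — a hyperbolic paraboloid; a quadric.
(b) Symmetries: mirror symmetry y ↦ −y ⇒ only even powers of y; it's symmetric under x → −x, forcing even powers of x.
(c) Reading off the gridlines: one z-axis crossing is at z = 0; it crosses the y-axis at the gridline y = 0.
(d) These observations pin down the coefficients.

2*x^2 - 3*y^2 - 2*z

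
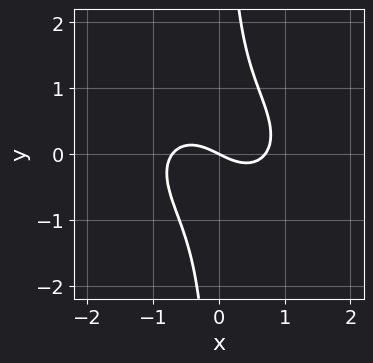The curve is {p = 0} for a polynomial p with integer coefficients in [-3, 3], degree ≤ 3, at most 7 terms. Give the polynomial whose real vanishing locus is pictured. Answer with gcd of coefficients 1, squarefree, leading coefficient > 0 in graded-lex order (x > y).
2*x^3 + x^2*y + 3*x*y^2 - x - 2*y

(a) Degree: a generic line meets the curve in up to 3 points, so deg p = 3.
(b) Checking where it meets the axes: one y-axis crossing is at y = 0; it crosses the x-axis at the gridline x = 0.
(c) Assembling these constraints gives the stated polynomial.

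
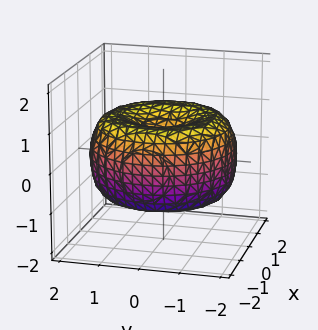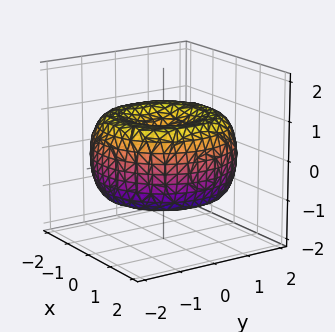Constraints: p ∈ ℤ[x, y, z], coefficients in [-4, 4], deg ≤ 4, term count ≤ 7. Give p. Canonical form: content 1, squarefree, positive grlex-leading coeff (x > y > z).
x^4 + 2*x^2*y^2 + y^4 - 3*x^2 - 3*y^2 + 3*z^2 - 1

(a) deg p = 4. The shape is more complex than any degree-3 surface.
(b) Symmetries: rotational symmetry about the z-axis ⇒ p depends on x, y only through x² + y².
(c) Observable constraints: a circular section at z = 0 has radius between 1 and 2.
(d) The integer polynomial consistent with all of this is the stated p.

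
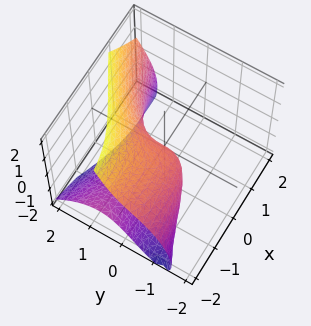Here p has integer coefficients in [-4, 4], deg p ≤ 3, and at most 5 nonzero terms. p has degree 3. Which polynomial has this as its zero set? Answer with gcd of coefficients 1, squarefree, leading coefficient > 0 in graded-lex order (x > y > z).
(a) Degree: no degree-2 surface has this shape, so deg p = 3.
(b) Against the integer gridlines: one x-axis crossing is at x = 0; it crosses the z-axis at the gridline z = 0.
(c) The integer polynomial consistent with all of this is the stated p.

2*x*y*z - 2*y^3 + x^2 + 2*z^2 + 3*x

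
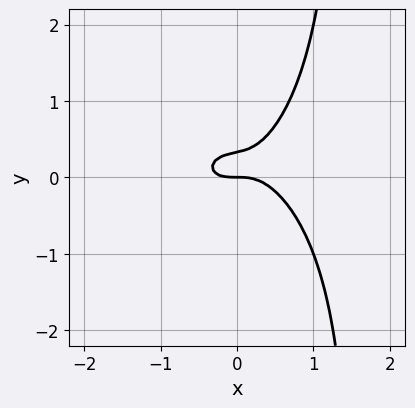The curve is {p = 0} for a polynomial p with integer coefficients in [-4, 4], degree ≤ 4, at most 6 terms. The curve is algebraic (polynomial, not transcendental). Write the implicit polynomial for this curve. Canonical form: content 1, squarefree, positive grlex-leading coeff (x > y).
Degree: no degree-2 curve has this shape, so deg p = 3.
From the visible intercepts: one y-axis crossing is at y = 0; it meets the x-axis at x = 0 (among the integer gridlines).
Fitting integer coefficients to these (and the overall shape) gives p.

2*x^3 + 2*x*y^2 - 3*y^2 + y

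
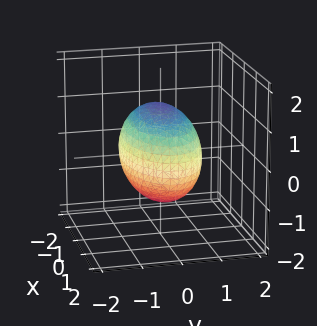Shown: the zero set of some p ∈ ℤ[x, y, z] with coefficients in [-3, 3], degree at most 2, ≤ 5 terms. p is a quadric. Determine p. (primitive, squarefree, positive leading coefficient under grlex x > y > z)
x^2 + 3*y^2 + 2*z^2 - 3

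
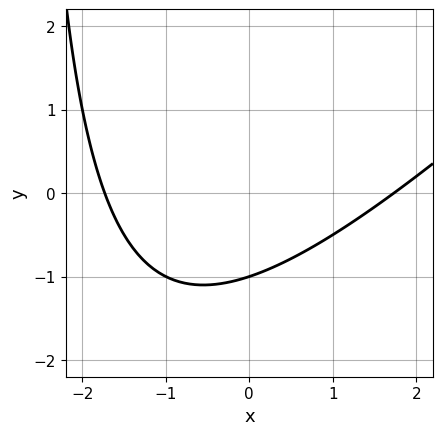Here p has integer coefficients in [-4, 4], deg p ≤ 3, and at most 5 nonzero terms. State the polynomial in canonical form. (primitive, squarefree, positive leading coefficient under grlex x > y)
x^2 - x*y - 3*y - 3

First, the degree is 2 — no degree-1 curve has this shape.
Next, from the axis intercepts and sections: one y-axis crossing is at y = -1.
Finally, putting this together gives p.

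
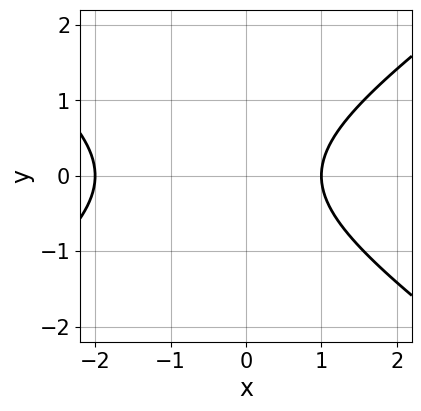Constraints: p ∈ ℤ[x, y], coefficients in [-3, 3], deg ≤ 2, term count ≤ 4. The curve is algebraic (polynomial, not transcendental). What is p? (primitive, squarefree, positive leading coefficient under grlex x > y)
1. deg p = 2. No degree-1 curve has this shape.
2. Symmetries: it's symmetric under y → −y, forcing even powers of y.
3. Against the integer gridlines: the x-axis gridline crossings are at x ∈ {-2, 1}; no y-intercept at any integer in the box.
4. Assembling these constraints gives the stated polynomial.

x^2 - 2*y^2 + x - 2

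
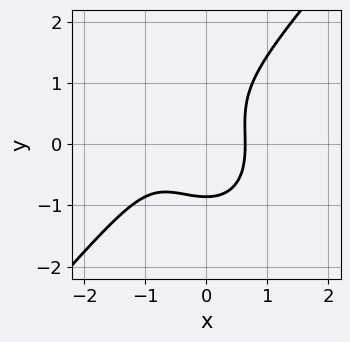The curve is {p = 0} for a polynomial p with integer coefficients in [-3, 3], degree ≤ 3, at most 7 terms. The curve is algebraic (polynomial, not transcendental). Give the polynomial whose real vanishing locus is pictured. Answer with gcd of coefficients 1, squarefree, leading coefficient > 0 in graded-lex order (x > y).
3*x^3 - 2*y^3 + 3*x^2 + y^2 - 2

(a) deg p = 3.
(b) Matching integer coefficients to the picture gives p.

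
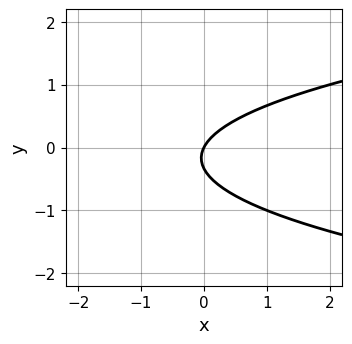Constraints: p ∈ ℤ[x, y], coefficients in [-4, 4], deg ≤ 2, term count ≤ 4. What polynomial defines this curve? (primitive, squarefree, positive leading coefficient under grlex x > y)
3*y^2 - 2*x + y

First, degree: the shape is more complex than any degree-1 curve, so deg p = 2.
Then, reading off the gridlines: it crosses the y-axis at the gridline y = 0; it crosses the x-axis at the gridline x = 0.
Finally, solving for integer coefficients yields p as stated.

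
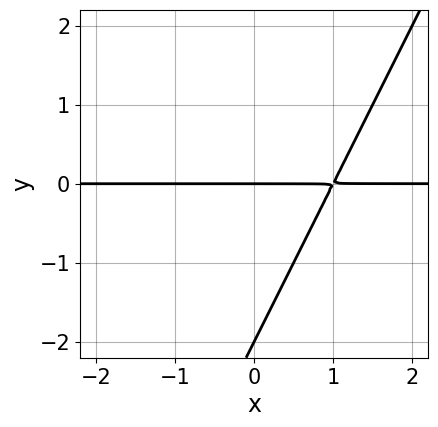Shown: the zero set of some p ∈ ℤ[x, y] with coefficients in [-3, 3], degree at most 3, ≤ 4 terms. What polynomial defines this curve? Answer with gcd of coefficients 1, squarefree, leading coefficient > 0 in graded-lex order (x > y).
Degree: no degree-1 curve has this shape, so deg p = 2.
Checking where it meets the axes: every point of the x-axis in the box is on the curve; among the integer gridlines, it crosses the y-axis at y ∈ {-2, 0}.
Fitting integer coefficients to these (and the overall shape) gives p.

2*x*y - y^2 - 2*y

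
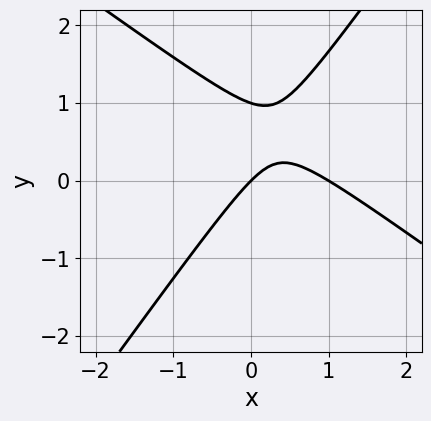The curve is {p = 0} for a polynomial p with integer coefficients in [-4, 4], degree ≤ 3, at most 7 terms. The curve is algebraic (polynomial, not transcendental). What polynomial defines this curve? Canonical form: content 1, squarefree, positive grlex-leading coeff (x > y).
3*x^2 + 2*x*y - 3*y^2 - 3*x + 3*y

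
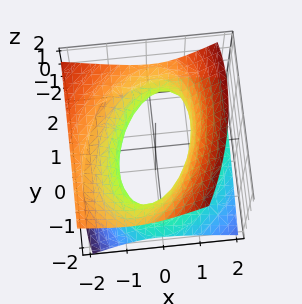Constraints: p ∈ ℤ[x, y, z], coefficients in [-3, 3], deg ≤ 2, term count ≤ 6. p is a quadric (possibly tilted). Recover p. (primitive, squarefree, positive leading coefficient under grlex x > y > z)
1. deg p = 2. The shape is more complex than any degree-1 surface.
2. From the axis intercepts and sections: it misses every integer gridline on the z-axis; among the integer gridlines, it crosses the x-axis at x ∈ {-1, 1}.
3. These observations pin down the coefficients.

2*x^2 - x*y + 2*x*z + y^2 - 3*z^2 - 2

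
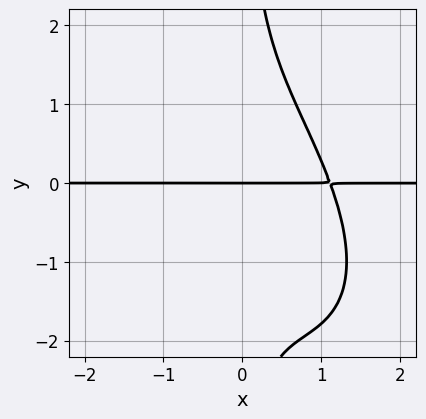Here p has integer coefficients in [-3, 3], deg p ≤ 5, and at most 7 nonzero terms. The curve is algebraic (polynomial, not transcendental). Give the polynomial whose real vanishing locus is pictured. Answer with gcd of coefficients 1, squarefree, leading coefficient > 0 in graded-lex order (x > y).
First, the degree is 4 — the shape is more complex than any degree-3 curve.
Next, reading off the gridlines: the visible x-axis segment lies entirely on the curve; one y-axis crossing is at y = 0.
Finally, assembling these constraints gives the stated polynomial.

3*x^3*y + 3*x^2*y^2 + 2*x*y^3 - x*y - 3*y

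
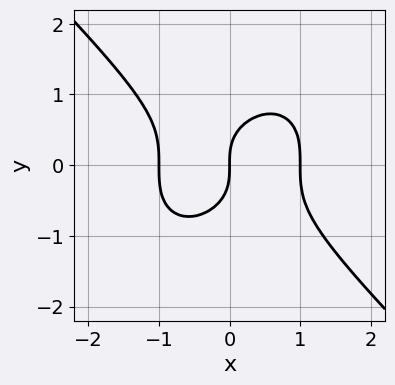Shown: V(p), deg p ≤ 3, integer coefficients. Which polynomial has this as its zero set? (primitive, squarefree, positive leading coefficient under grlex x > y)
x^3 + y^3 - x

1. The degree is 3 — a generic line meets the curve in up to 3 points.
2. Reading off the gridlines: it crosses the y-axis at the gridline y = 0; the x-axis gridline crossings are at x ∈ {-1, 0, 1}.
3. Assembling these constraints gives the stated polynomial.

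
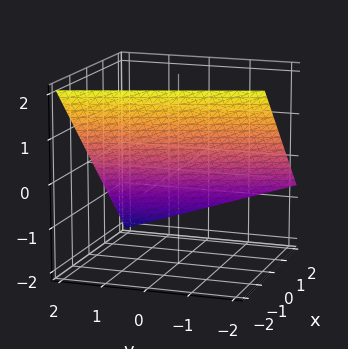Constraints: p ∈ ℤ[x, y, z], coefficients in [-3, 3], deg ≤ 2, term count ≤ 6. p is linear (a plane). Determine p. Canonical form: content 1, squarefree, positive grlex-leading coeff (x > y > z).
3*x + y + 3*z - 2

(a) deg p = 1.
(b) Against the integer gridlines: it meets the y-axis at y = 2 (among the integer gridlines).
(c) Matching integer coefficients to the picture gives p.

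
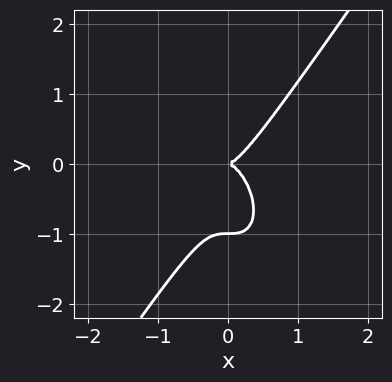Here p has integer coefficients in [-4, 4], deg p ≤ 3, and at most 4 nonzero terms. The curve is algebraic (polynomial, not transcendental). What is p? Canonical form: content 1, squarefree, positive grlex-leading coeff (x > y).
3*x^3 - y^3 - y^2

1. Degree: the shape is more complex than any degree-2 curve, so deg p = 3.
2. Against the integer gridlines: the y-axis gridline crossings are at y ∈ {-1, 0}; it crosses the x-axis at the gridline x = 0.
3. Solving for integer coefficients yields p as stated.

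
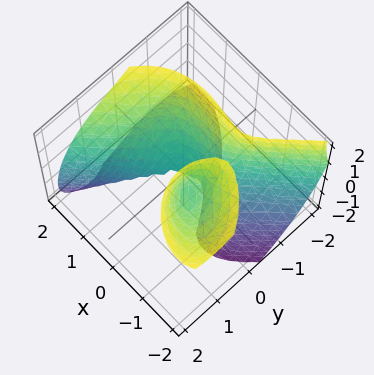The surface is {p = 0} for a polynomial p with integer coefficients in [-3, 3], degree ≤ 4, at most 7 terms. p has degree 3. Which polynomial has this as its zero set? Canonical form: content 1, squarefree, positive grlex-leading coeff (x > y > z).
There are 2 components. They look like related sheets of one shape, so recover p as a whole.
The degree is 3 — a generic line meets the surface in up to 3 points.
From the visible intercepts: it meets the x-axis at x = 0 (among the integer gridlines); one z-axis crossing is at z = 0; it crosses the y-axis at the gridline y = 0.
Matching integer coefficients to the picture gives p.

2*x^3 - 3*x*y*z - 2*x*z^2 - 3*y^3 - z^2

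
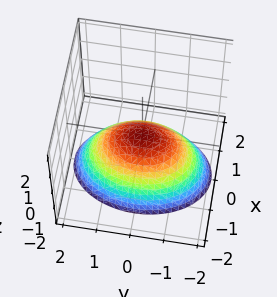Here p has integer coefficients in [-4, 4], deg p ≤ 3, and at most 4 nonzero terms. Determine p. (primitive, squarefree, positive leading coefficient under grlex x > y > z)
2*x^2 + y^2 + 2*z

First, degree: a single bowl opening along one axis; a quadric, so deg p = 2.
Then, symmetries: the x ↦ −x reflection is a symmetry, so x appears only in even powers; the y ↦ −y reflection is a symmetry, so y appears only in even powers.
Then, checking where it meets the axes: it meets the y-axis at y = 0 (among the integer gridlines); it meets the x-axis at x = 0 (among the integer gridlines); it meets the z-axis at z = 0 (among the integer gridlines).
Finally, matching integer coefficients to the picture gives p.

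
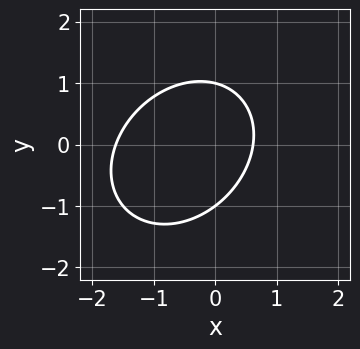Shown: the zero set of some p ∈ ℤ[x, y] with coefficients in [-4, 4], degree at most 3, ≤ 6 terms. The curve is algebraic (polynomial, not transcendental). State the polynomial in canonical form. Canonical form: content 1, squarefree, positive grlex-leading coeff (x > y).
2*x^2 - x*y + 2*y^2 + 2*x - 2

First, degree: the shape is more complex than any degree-1 curve, so deg p = 2.
Next, from the axis intercepts and sections: the y-axis gridline crossings are at y ∈ {-1, 1}.
Finally, together with the visible shape, these determine p as stated.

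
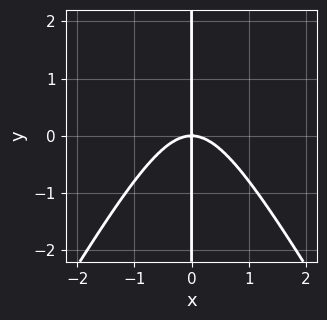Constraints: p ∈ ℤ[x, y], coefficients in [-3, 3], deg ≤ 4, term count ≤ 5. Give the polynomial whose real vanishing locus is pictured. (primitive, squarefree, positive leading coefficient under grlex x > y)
3*x^3 - x*y^2 + 3*x*y

1. Degree: the shape is more complex than any degree-2 curve, so deg p = 3.
2. From the visible intercepts: every point of the y-axis in the box is on the curve; it crosses the x-axis at the gridline x = 0.
3. Together with the visible shape, these determine p as stated.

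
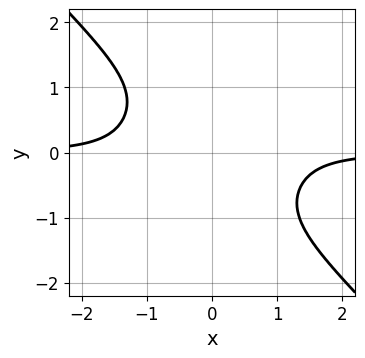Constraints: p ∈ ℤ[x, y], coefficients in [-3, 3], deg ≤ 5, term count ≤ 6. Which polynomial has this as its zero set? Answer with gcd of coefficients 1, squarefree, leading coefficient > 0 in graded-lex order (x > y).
(a) Degree: no degree-3 curve has this shape, so deg p = 4.
(b) Against the integer gridlines: it misses every integer gridline on the x-axis; it misses every integer gridline on the y-axis.
(c) Solving for integer coefficients yields p as stated.

3*x^3*y + 2*x^2*y^2 + x*y^3 + 2*y^4 + 3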